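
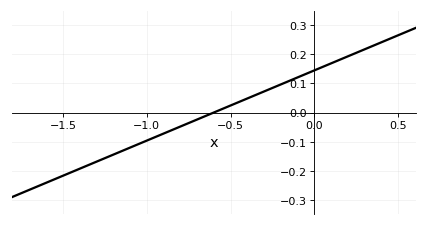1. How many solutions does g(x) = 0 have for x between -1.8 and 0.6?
1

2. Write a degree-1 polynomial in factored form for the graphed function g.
y = 0.24(x + 0.6)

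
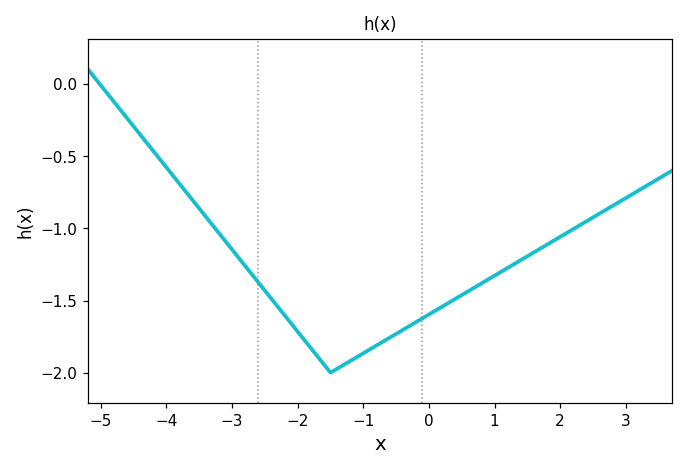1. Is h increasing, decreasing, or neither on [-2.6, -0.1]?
neither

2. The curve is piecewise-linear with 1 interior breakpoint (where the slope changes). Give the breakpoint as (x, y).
(-1.5, -2)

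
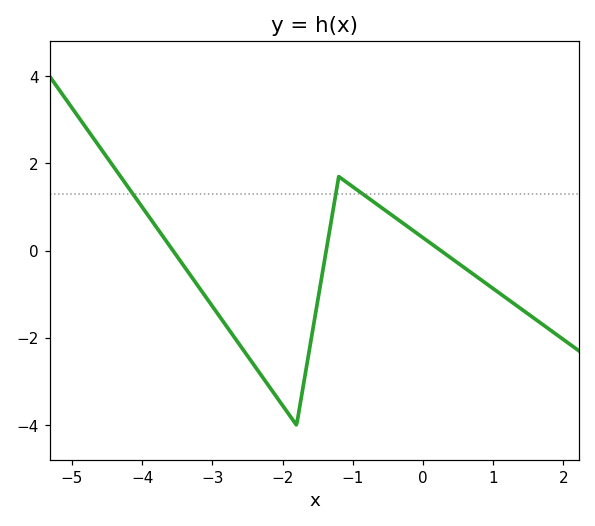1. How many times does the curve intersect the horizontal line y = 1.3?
3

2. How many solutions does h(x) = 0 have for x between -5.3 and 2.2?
3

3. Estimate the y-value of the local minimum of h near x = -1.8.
-3.99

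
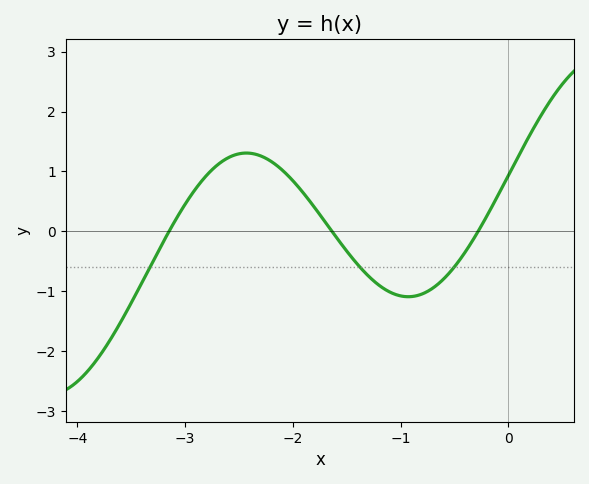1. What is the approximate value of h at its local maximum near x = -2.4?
1.31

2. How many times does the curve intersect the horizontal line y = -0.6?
3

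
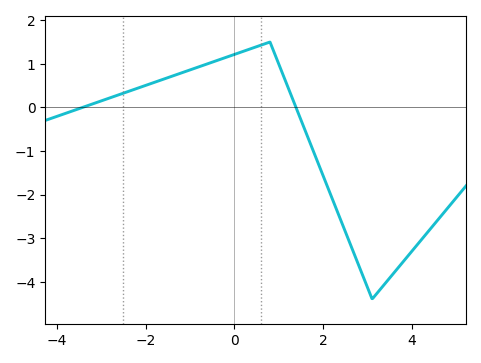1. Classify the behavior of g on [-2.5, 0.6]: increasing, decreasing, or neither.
increasing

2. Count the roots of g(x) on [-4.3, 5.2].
2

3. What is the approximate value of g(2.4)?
-2.6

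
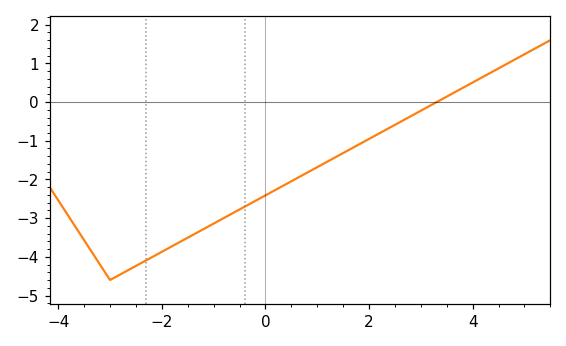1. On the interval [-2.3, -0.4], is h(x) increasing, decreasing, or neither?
increasing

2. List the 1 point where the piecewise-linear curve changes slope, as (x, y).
(-3, -4.6)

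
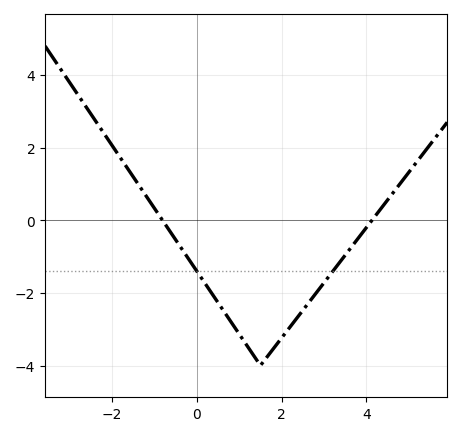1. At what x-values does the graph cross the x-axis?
-0.8, 4.2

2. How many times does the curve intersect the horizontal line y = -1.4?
2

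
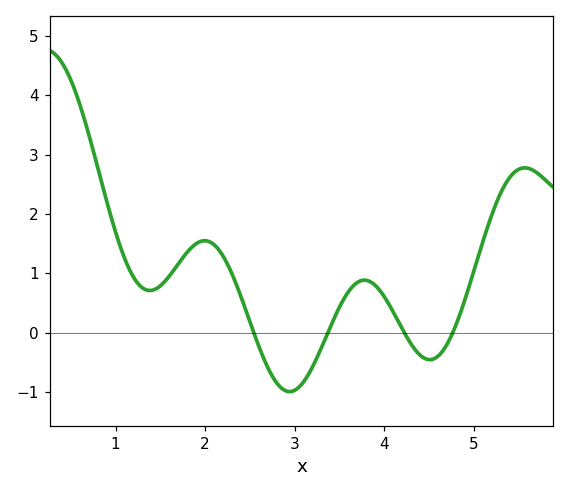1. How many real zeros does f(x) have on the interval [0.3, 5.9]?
4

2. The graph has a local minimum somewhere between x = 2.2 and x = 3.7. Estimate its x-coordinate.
2.9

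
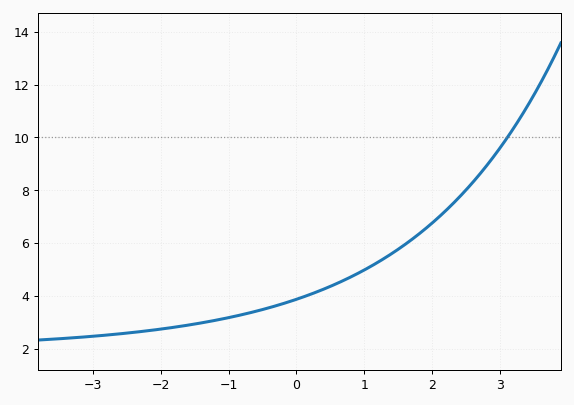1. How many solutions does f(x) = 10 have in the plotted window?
1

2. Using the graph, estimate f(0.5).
4.37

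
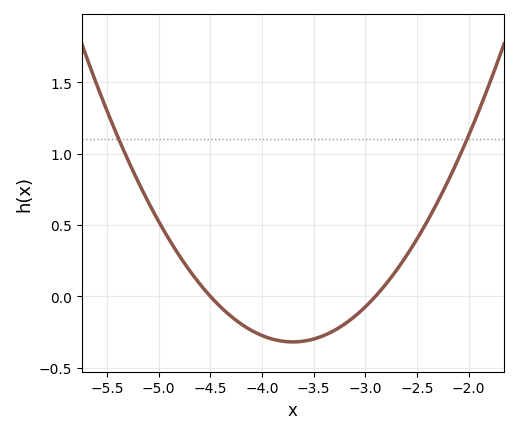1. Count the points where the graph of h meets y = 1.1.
2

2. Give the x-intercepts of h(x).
-4.5, -2.9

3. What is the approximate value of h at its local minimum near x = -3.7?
-0.32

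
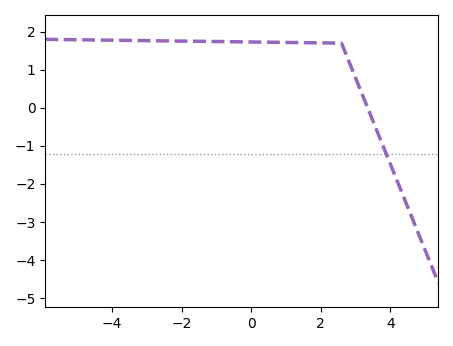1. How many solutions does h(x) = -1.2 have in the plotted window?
1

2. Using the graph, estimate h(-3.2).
1.77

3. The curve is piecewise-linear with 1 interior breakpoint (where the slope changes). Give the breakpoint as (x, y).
(2.6, 1.7)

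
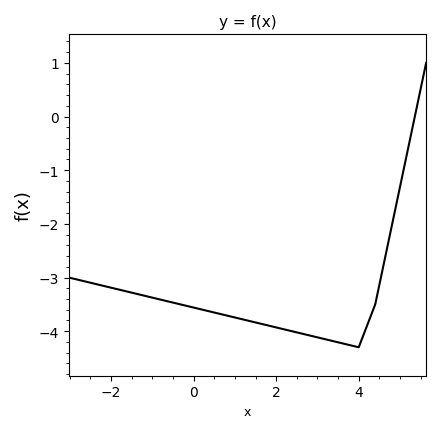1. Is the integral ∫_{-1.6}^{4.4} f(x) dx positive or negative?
negative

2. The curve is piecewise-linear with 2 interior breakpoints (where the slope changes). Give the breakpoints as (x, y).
(4, -4.3); (4.4, -3.5)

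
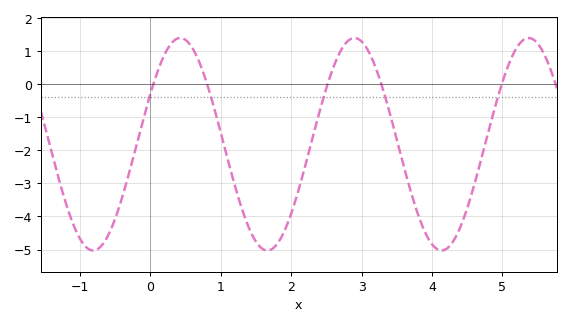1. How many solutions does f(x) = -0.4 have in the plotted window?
5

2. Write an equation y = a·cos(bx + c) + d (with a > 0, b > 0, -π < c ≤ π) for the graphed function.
y = 3.21cos(2.5x - 1.1) - 1.82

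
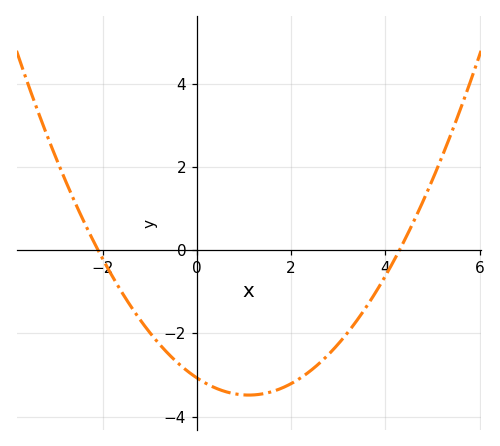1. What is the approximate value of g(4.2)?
-0.214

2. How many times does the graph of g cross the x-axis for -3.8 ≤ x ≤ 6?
2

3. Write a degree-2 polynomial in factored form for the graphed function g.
y = 0.34(x + 2.1)(x - 4.3)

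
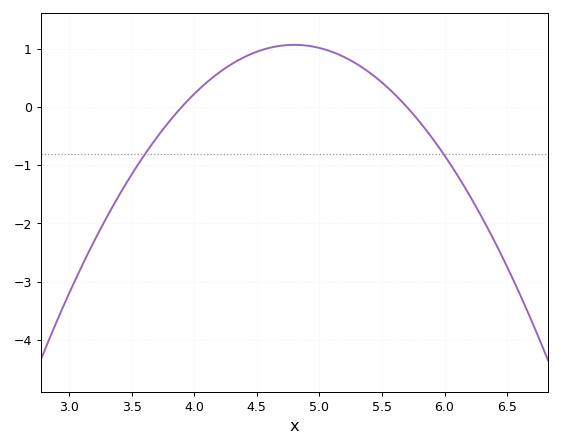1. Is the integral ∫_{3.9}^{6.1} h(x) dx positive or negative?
positive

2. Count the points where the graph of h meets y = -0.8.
2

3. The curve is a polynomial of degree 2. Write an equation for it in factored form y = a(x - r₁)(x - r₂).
y = -1.32(x - 3.9)(x - 5.7)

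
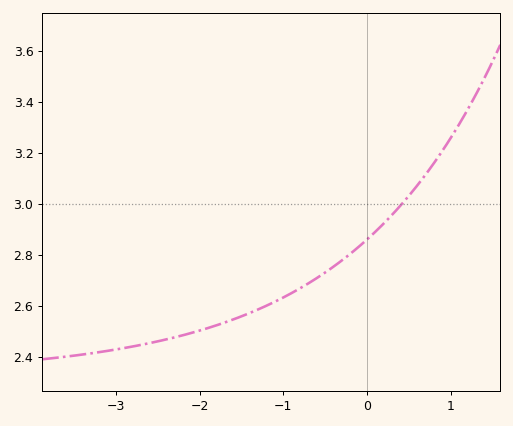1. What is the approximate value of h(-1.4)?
2.58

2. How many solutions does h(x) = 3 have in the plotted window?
1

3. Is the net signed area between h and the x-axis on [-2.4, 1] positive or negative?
positive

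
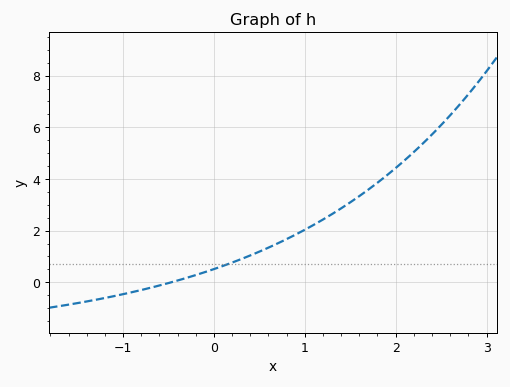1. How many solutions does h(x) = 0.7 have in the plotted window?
1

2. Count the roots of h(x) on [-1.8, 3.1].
1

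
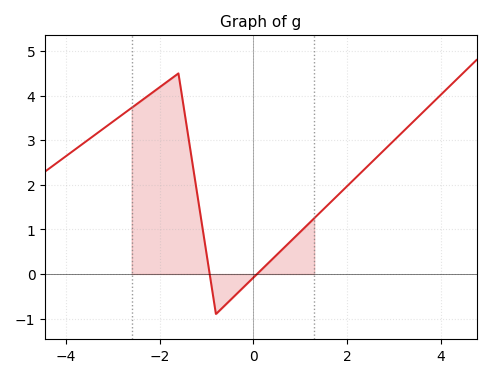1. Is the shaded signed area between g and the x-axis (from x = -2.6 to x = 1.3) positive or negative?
positive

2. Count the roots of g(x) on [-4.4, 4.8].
2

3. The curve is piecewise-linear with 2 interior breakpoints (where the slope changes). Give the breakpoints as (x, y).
(-1.6, 4.5); (-0.8, -0.9)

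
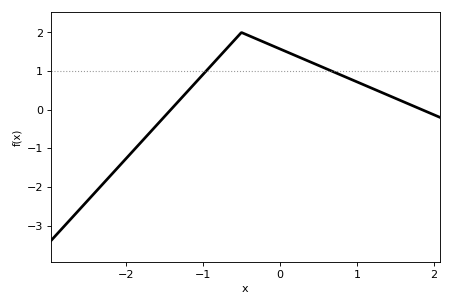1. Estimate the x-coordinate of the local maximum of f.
-0.499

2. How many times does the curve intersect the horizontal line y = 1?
2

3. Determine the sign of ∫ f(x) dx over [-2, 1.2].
positive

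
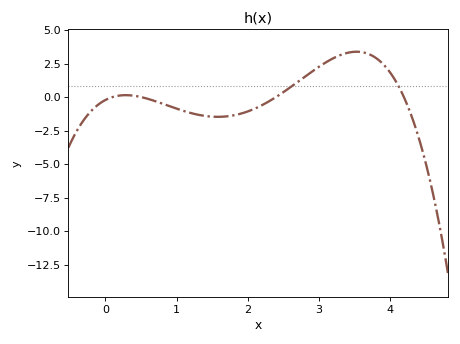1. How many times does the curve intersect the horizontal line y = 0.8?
2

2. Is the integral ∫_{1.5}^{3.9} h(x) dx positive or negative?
positive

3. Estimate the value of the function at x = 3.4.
3.2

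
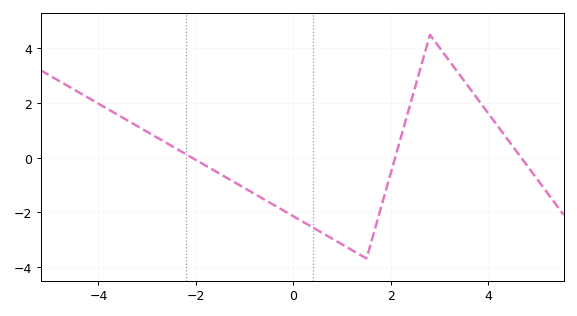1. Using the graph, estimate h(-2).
-0.087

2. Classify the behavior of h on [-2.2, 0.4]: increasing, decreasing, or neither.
decreasing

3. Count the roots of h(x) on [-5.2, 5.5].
3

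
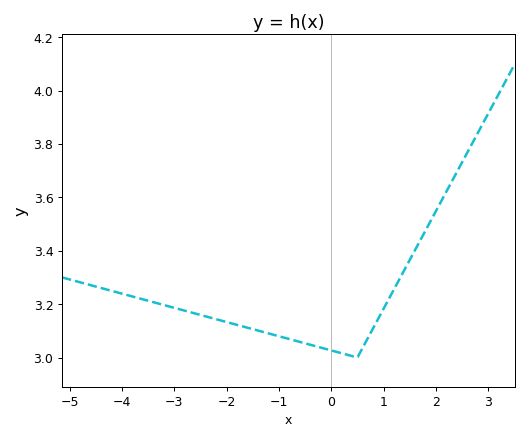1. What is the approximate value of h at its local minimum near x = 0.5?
3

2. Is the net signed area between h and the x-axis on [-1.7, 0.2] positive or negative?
positive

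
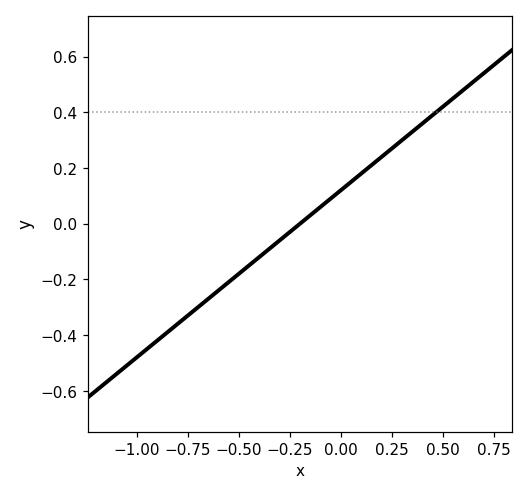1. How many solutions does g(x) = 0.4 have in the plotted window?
1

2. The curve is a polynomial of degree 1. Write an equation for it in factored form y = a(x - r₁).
y = 0.6(x + 0.2)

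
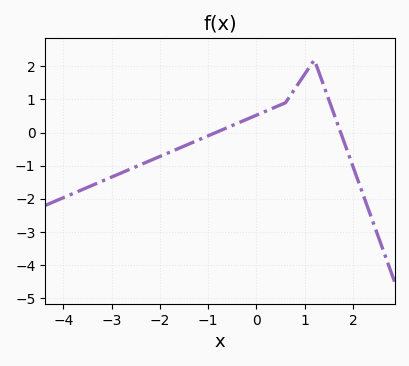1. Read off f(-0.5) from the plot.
0.215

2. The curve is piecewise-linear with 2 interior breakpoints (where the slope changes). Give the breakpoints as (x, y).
(0.6, 0.9); (1.2, 2.2)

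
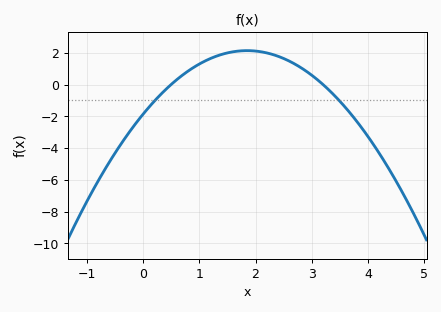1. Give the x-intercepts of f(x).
0.5, 3.2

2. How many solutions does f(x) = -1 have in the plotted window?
2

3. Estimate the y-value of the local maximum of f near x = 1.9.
2.2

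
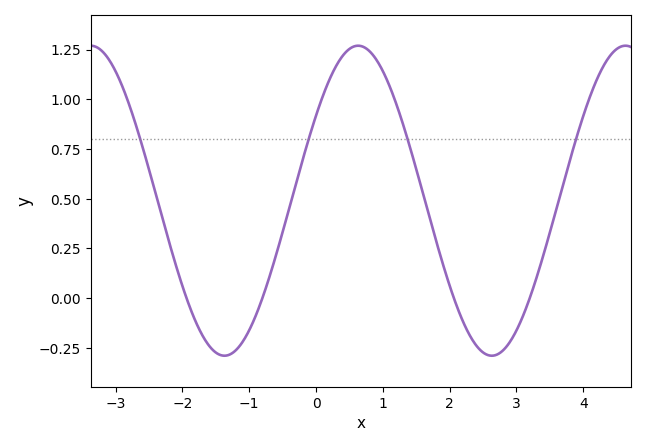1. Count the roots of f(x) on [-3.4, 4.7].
4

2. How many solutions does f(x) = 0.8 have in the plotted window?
4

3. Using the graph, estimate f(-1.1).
-0.22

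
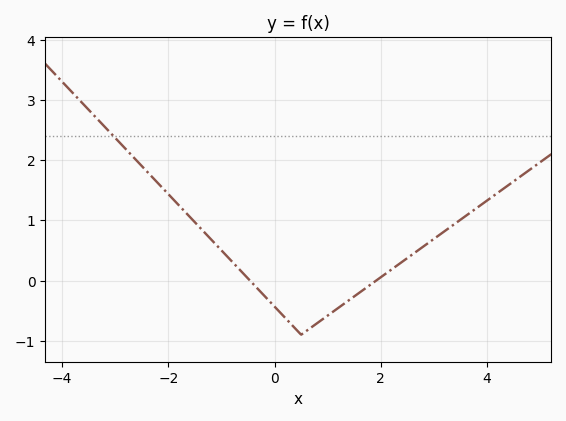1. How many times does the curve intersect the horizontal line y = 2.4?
1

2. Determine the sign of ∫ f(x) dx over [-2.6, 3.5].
positive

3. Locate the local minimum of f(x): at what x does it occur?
0.4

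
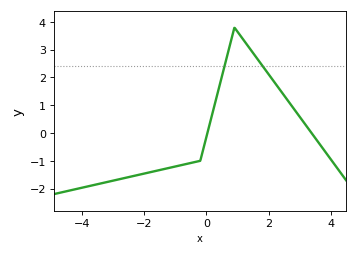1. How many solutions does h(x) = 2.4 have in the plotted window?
2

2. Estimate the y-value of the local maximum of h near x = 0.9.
3.8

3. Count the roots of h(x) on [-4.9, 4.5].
2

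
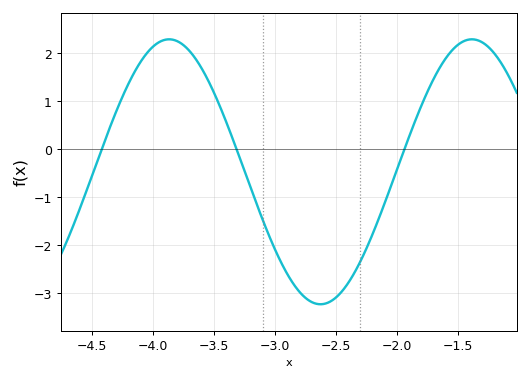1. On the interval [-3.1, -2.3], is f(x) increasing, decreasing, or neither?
neither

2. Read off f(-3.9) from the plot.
2.28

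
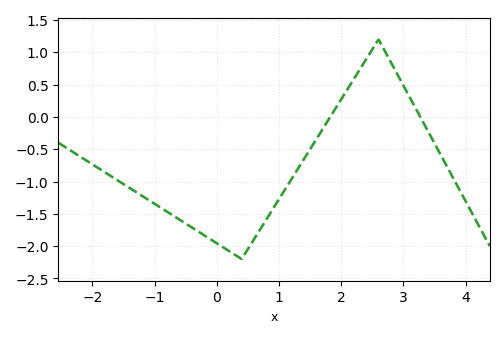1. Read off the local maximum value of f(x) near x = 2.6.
1.2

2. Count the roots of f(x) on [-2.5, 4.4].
2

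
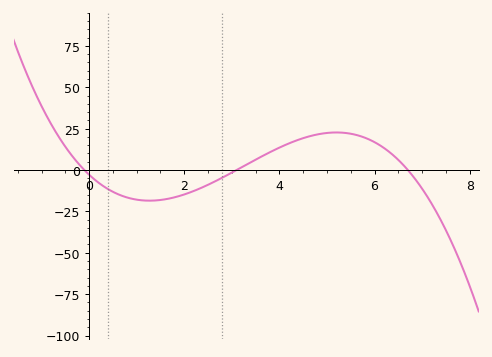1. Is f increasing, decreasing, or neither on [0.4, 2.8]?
neither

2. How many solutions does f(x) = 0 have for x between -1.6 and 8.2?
3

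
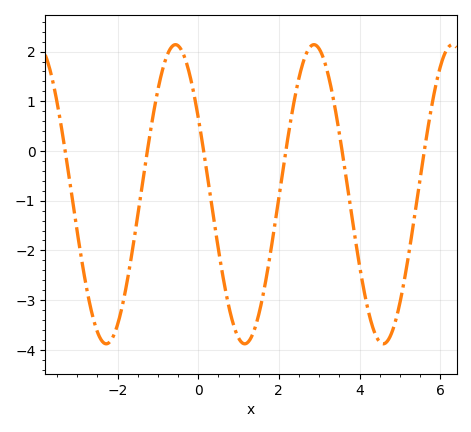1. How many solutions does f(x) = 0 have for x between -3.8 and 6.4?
6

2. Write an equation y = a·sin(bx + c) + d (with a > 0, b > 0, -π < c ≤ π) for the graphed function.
y = 3.01sin(1.83x + 2.6) - 0.87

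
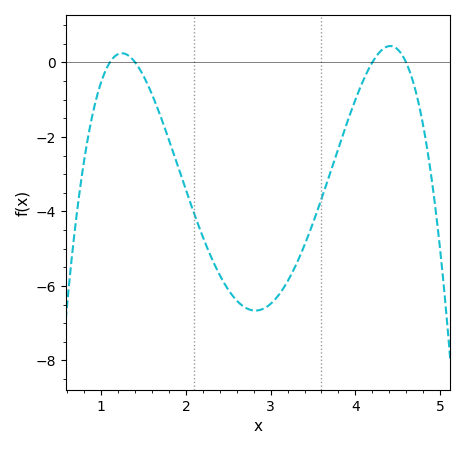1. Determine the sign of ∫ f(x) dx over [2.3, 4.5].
negative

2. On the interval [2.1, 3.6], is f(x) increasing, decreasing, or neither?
neither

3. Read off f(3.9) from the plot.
-1.6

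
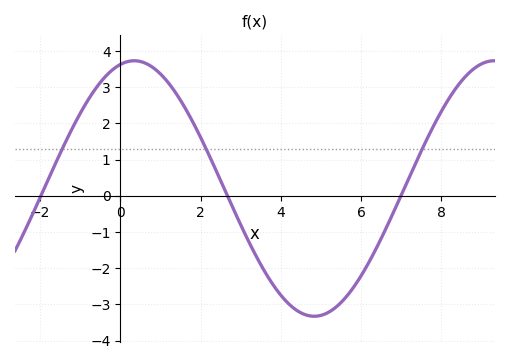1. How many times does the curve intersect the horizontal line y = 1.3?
3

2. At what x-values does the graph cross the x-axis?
-1.98, 2.67, 7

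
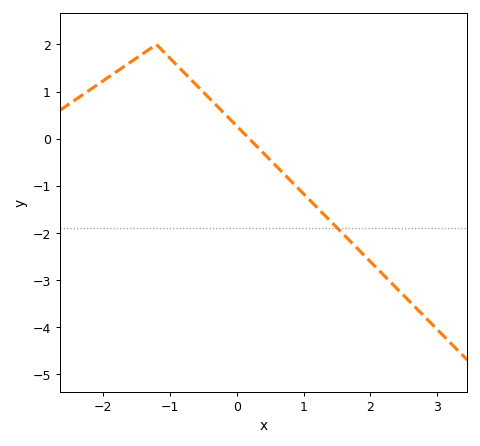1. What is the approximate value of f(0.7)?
-0.7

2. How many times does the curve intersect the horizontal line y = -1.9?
1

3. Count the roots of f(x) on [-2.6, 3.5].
1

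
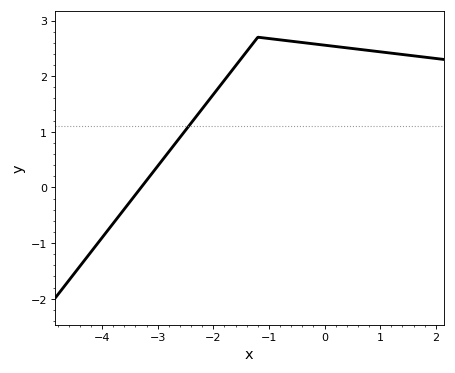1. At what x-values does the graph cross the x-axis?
-3.3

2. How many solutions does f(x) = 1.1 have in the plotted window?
1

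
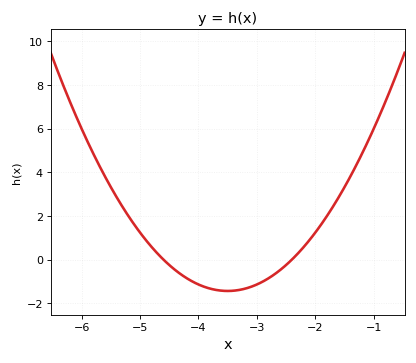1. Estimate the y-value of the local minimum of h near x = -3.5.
-1.44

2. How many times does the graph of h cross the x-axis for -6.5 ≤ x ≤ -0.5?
2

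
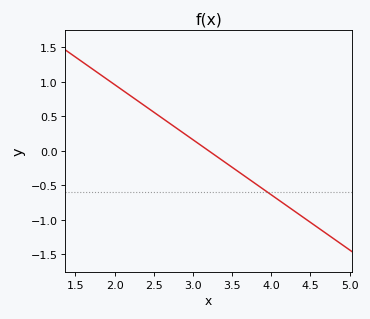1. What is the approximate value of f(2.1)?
0.88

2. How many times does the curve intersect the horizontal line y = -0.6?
1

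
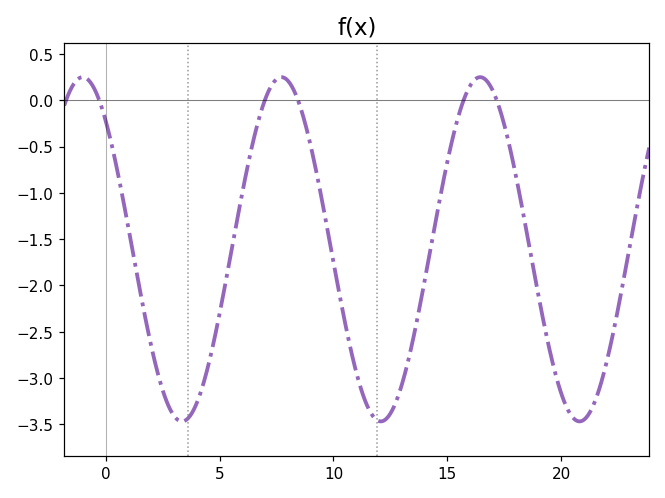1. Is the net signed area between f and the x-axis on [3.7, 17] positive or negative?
negative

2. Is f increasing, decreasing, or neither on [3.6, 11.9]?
neither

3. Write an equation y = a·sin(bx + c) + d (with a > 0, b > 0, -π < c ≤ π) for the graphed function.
y = 1.86sin(0.72x + 2.3) - 1.61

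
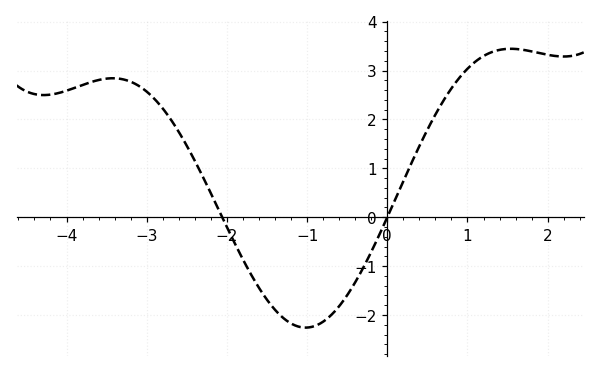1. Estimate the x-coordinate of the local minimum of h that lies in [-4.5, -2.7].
-4.28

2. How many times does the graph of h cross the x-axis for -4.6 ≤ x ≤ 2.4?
2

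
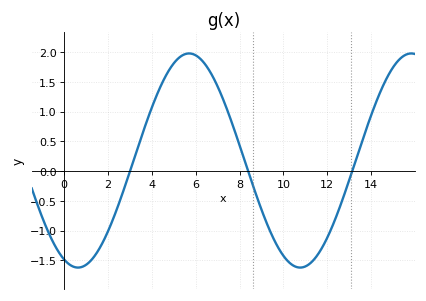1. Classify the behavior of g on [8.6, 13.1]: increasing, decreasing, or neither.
neither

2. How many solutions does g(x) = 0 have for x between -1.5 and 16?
3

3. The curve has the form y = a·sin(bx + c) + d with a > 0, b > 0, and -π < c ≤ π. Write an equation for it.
y = 1.8sin(0.62x - 2) + 0.18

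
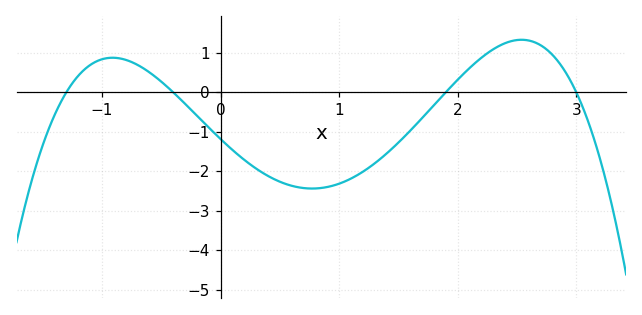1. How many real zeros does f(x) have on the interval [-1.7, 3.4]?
4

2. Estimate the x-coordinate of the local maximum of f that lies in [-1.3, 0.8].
-0.911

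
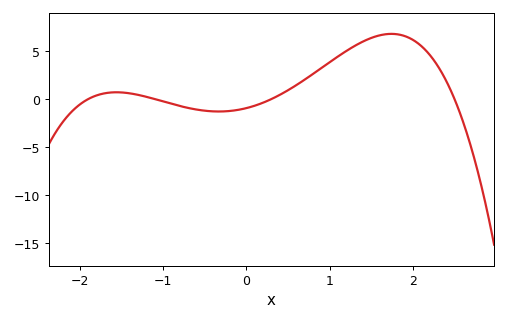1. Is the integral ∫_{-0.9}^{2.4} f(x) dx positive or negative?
positive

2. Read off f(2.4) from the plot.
1.9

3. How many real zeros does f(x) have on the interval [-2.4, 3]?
4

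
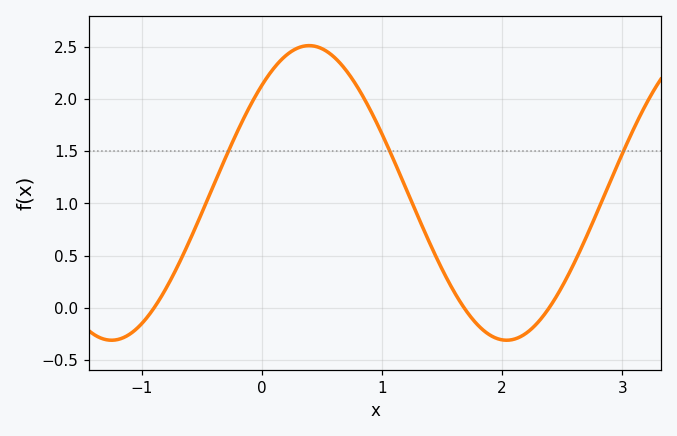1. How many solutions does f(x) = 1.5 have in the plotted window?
3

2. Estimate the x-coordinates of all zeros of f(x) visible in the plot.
-0.9, 1.7, 2.4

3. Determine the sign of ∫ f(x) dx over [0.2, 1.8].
positive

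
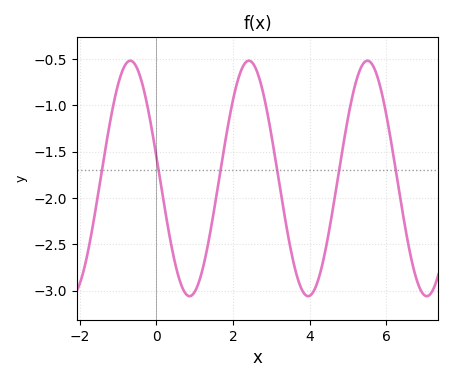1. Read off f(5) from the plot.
-1.14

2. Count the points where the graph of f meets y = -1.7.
6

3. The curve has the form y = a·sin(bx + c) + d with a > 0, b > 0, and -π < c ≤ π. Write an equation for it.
y = 1.27sin(2.03x + 2.95) - 1.79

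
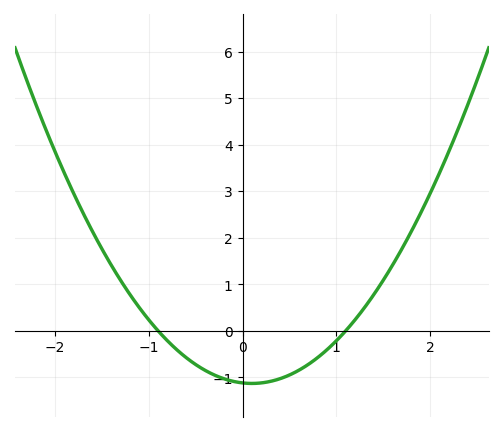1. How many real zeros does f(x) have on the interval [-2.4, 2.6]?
2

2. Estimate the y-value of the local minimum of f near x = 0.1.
-1.13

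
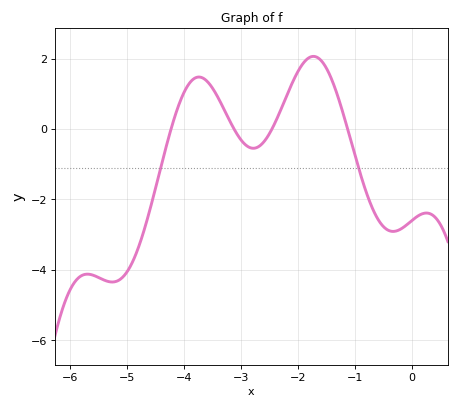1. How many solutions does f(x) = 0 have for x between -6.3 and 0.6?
4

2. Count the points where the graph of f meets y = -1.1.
2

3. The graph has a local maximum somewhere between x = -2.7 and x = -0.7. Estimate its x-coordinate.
-1.73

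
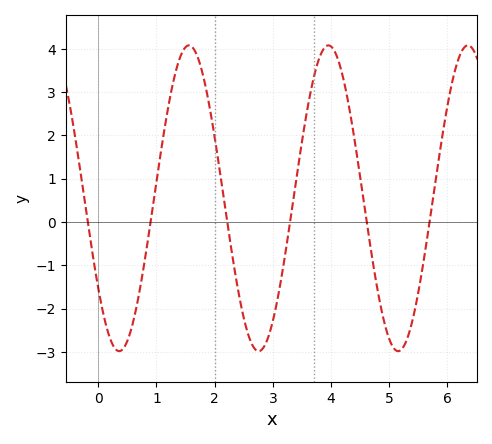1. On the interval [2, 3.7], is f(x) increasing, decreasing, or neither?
neither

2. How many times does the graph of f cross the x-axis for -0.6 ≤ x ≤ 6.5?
6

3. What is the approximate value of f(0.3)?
-2.94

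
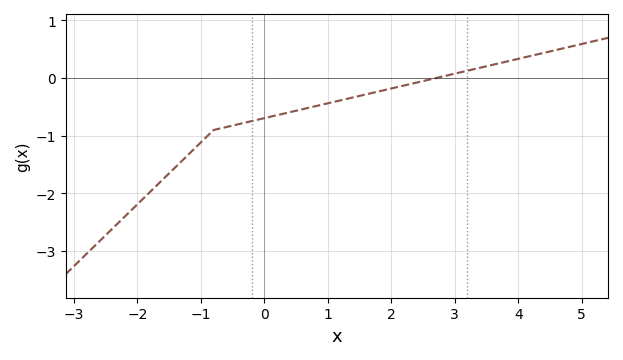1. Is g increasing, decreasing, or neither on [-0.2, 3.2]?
increasing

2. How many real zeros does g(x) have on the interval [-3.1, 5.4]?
1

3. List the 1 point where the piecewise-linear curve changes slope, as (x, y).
(-0.8, -0.9)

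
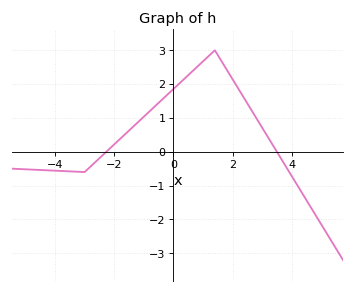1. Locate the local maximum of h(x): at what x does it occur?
1.4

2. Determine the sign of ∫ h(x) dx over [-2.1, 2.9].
positive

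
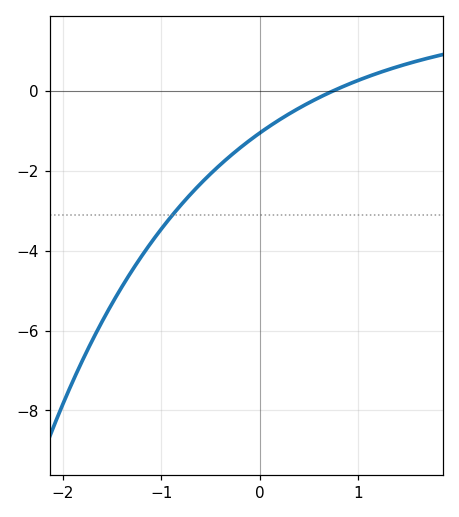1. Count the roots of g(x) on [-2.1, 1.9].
1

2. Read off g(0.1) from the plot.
-0.89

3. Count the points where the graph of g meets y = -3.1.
1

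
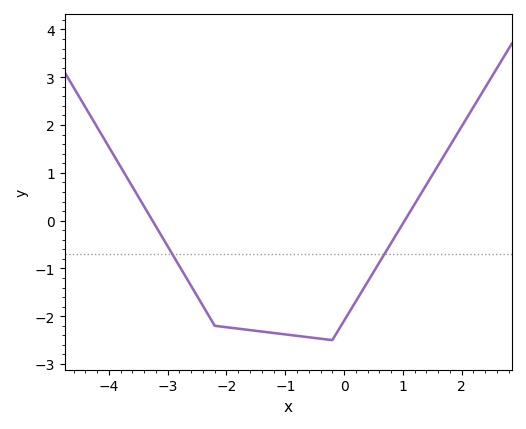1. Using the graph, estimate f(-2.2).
-2.2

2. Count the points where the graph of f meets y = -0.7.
2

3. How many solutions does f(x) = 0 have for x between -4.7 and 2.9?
2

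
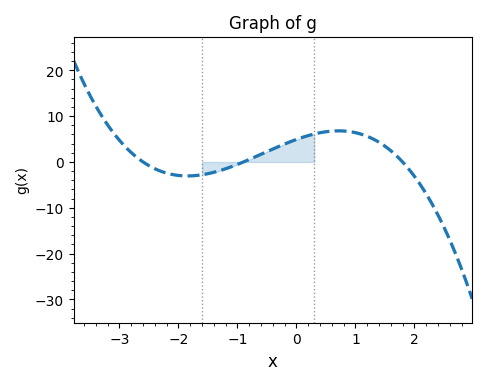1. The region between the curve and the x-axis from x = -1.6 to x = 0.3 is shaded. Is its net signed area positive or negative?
positive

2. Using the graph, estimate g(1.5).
3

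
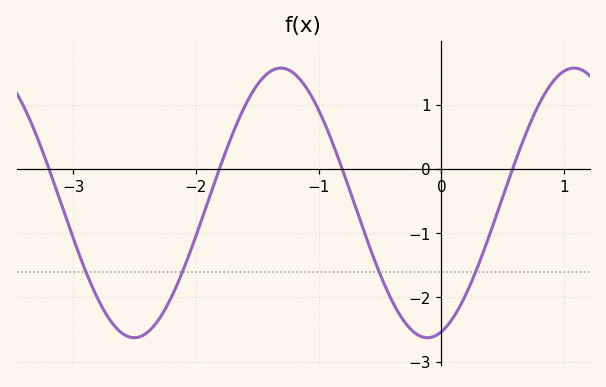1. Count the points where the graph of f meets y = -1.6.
4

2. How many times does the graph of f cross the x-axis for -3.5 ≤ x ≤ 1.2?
4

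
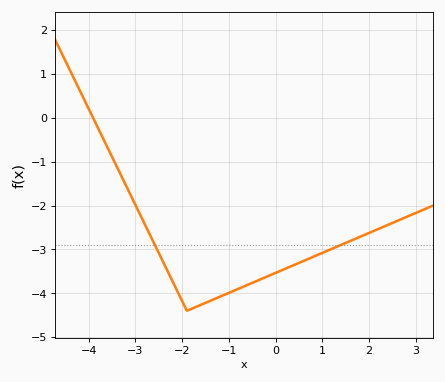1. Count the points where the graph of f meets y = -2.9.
2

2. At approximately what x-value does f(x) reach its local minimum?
-1.8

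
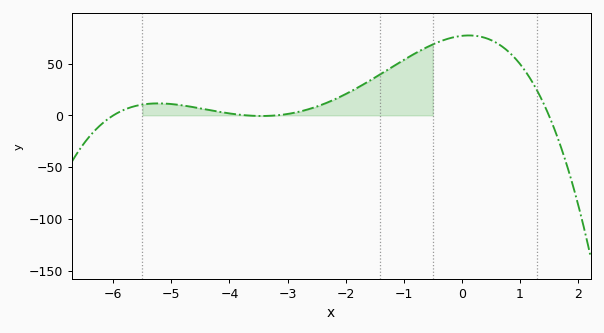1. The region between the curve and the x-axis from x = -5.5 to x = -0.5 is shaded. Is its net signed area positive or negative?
positive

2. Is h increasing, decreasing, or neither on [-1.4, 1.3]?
neither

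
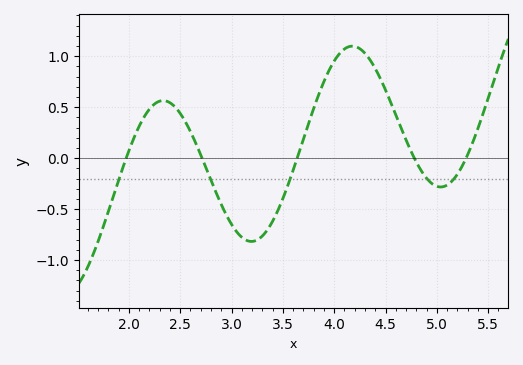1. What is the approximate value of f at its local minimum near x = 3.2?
-0.8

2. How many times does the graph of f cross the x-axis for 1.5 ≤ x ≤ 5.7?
5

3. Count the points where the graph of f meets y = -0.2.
5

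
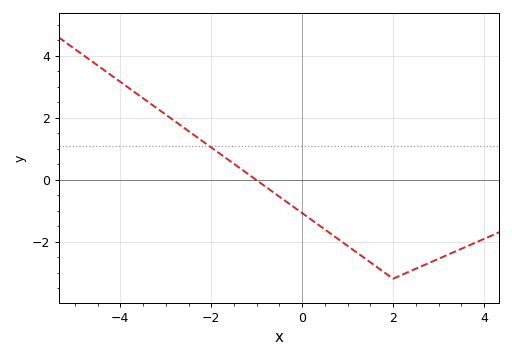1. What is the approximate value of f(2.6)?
-2.8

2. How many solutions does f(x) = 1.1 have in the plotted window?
1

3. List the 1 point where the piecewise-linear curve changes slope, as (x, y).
(2, -3.2)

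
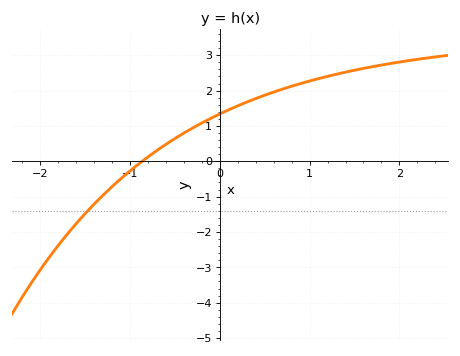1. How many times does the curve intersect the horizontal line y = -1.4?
1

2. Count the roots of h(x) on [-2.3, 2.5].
1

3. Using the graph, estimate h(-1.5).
-1.48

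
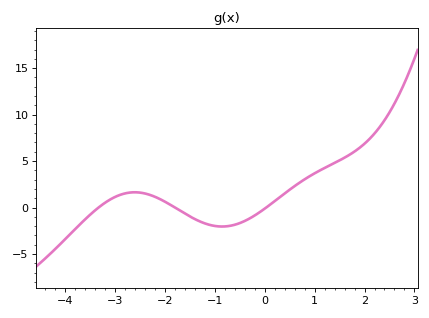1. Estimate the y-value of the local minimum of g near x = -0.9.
-2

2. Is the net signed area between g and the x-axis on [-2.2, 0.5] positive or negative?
negative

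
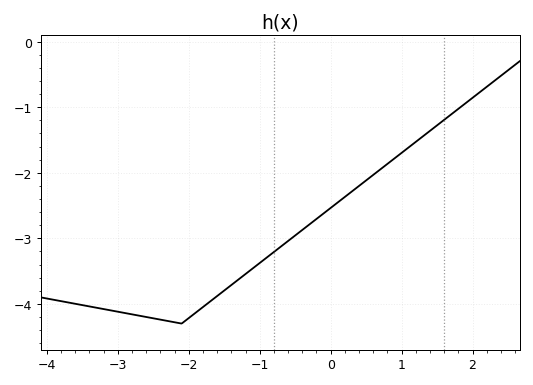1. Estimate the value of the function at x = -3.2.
-4.1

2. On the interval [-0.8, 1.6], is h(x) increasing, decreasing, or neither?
increasing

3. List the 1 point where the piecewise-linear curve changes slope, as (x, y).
(-2.1, -4.3)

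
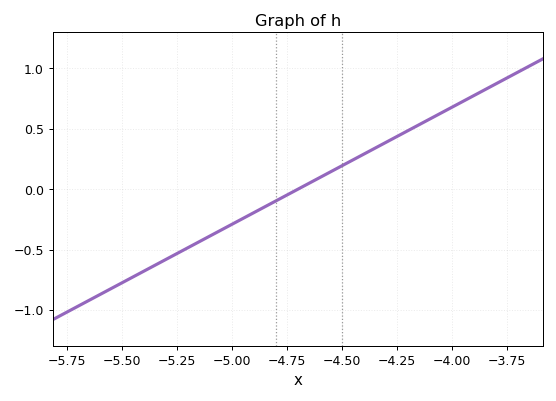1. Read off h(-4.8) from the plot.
-0.097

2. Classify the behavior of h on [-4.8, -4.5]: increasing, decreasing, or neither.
increasing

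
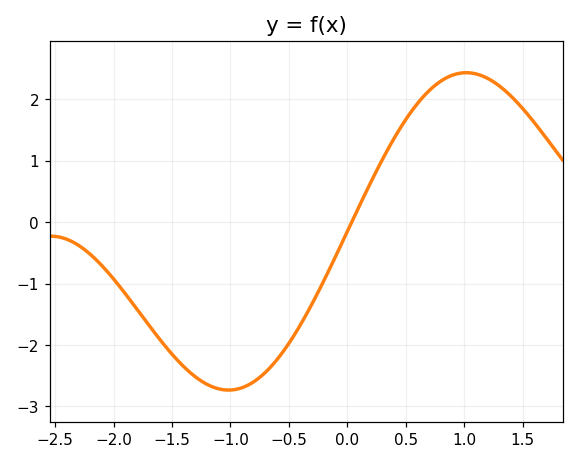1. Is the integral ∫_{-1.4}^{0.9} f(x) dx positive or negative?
negative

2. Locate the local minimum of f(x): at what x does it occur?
-1.02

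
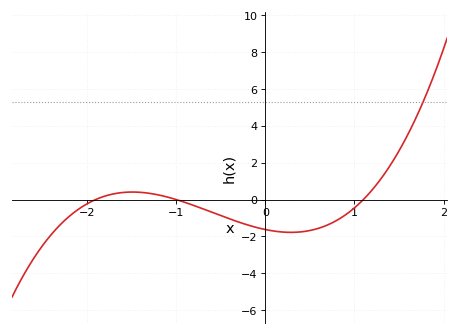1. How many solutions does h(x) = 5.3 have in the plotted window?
1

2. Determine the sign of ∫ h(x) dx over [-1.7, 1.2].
negative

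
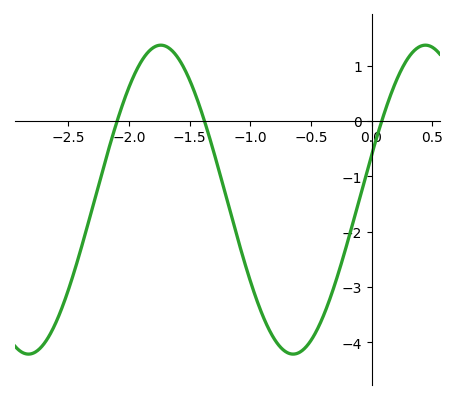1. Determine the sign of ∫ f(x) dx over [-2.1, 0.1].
negative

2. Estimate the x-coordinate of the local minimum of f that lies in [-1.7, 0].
-0.65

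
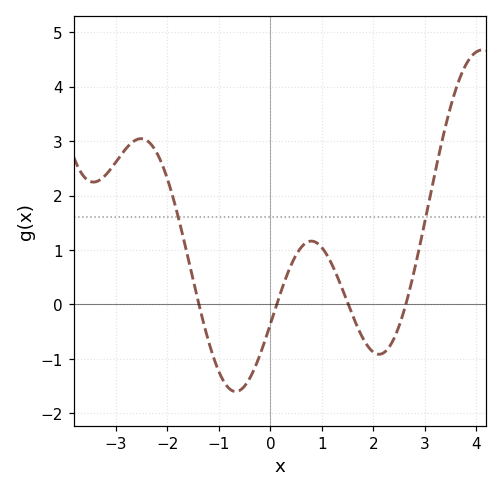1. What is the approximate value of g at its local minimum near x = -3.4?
2.25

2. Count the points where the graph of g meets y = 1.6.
2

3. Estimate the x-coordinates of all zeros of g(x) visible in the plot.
-1.39, 0.124, 1.51, 2.63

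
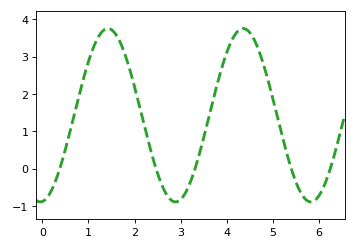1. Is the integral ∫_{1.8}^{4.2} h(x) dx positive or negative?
positive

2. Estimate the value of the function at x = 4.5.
3.64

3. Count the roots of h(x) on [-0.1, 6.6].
5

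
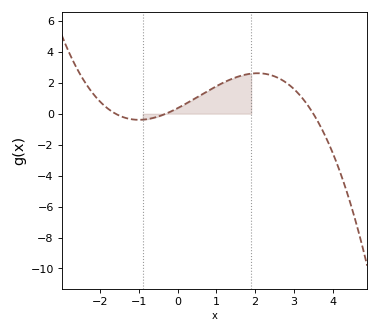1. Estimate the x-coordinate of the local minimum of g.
-0.996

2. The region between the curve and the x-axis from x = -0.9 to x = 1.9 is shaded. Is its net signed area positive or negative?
positive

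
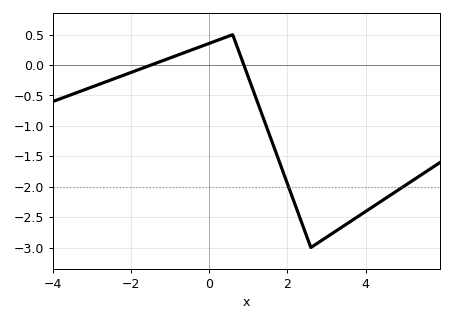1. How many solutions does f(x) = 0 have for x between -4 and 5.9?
2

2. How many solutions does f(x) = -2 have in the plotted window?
2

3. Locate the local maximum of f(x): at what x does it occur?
0.6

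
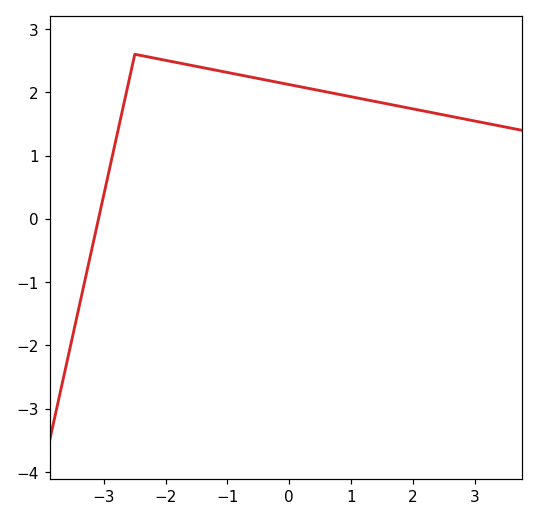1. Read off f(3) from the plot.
1.55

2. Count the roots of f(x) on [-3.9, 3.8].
1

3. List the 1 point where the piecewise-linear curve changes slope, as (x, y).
(-2.5, 2.6)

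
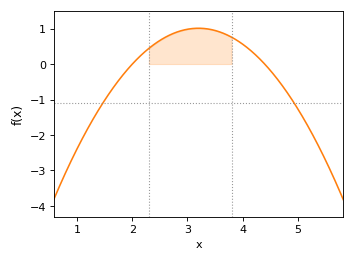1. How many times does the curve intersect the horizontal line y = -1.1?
2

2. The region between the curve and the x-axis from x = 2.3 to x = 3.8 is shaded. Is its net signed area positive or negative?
positive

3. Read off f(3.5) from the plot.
0.9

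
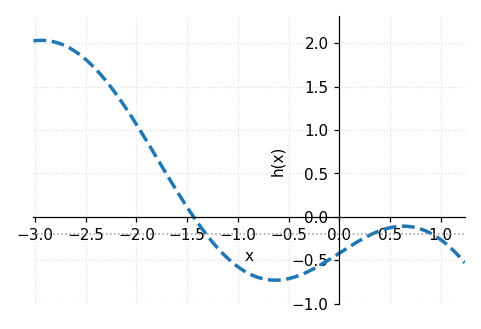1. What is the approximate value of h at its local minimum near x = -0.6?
-0.75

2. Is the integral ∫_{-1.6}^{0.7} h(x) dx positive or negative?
negative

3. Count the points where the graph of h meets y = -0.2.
3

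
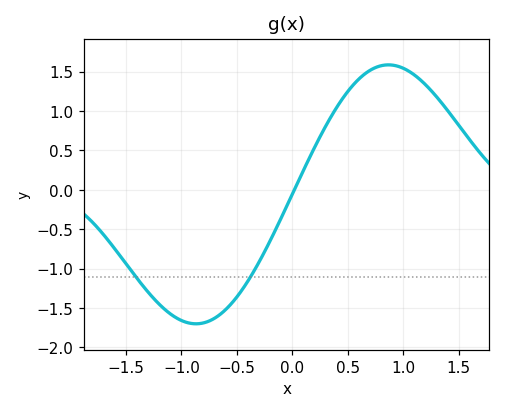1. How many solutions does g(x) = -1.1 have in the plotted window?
2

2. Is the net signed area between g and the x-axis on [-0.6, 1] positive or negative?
positive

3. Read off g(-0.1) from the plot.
-0.35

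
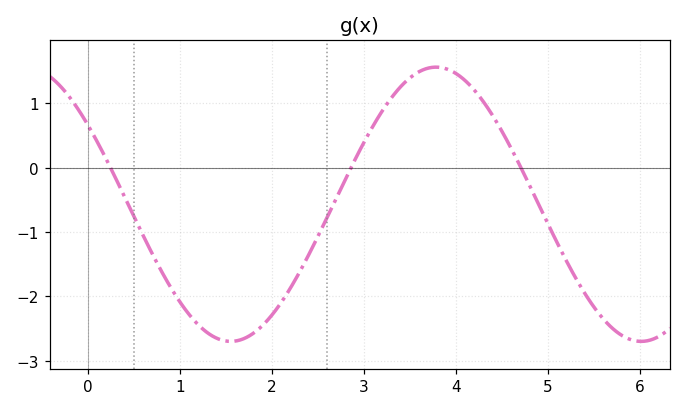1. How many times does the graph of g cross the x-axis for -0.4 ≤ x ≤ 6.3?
3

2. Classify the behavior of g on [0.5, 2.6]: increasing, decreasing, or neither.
neither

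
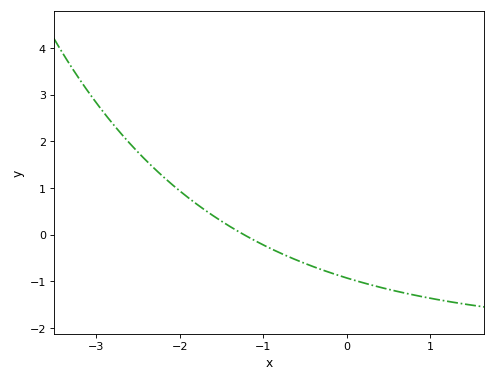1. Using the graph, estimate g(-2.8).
2.4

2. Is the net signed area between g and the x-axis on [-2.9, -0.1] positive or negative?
positive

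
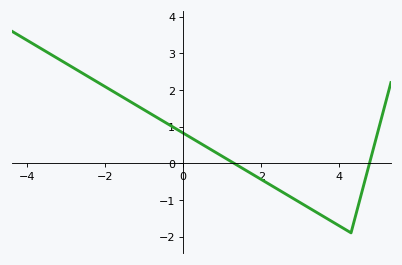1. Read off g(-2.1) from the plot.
2.16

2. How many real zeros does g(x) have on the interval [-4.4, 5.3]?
2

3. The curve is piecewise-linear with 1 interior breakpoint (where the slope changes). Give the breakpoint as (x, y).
(4.3, -1.9)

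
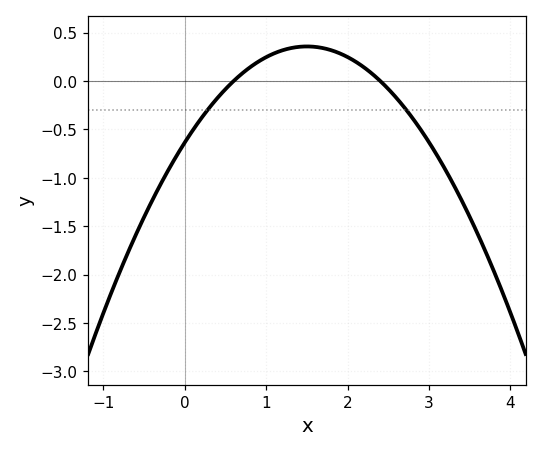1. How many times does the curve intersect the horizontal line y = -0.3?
2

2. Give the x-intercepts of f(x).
0.6, 2.4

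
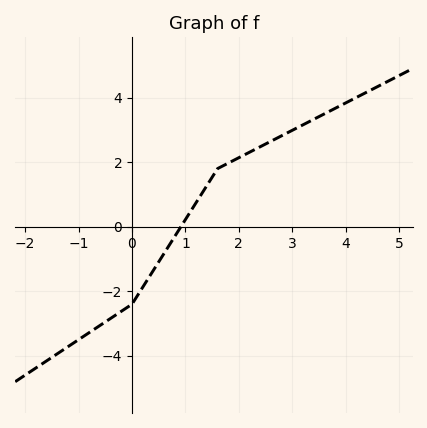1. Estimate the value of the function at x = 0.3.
-1.6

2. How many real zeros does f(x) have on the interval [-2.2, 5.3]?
1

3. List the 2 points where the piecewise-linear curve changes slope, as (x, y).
(0, -2.4); (1.6, 1.8)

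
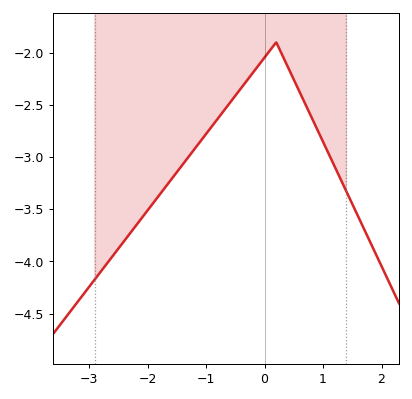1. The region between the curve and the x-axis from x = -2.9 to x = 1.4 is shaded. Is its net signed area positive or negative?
negative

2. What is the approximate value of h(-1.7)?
-3.3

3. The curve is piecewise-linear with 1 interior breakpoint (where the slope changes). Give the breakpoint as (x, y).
(0.2, -1.9)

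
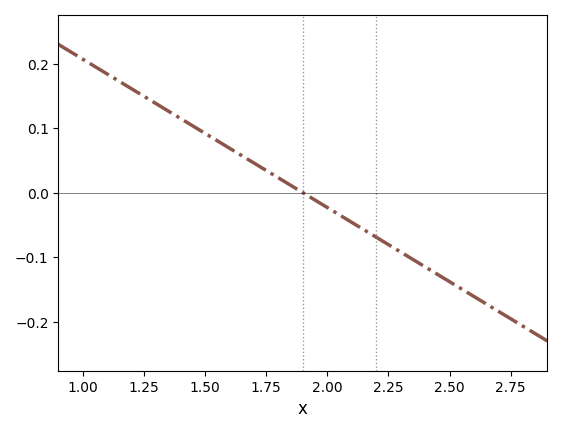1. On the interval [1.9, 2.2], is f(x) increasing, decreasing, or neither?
decreasing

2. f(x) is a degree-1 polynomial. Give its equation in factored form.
y = -0.23(x - 1.9)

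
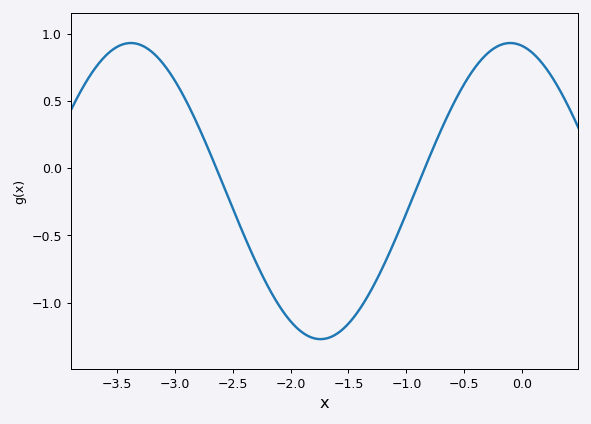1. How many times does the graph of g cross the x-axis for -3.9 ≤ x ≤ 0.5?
2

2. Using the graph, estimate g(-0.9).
-0.122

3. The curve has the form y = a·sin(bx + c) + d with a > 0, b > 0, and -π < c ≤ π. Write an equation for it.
y = 1.1sin(1.92x + 1.77) - 0.17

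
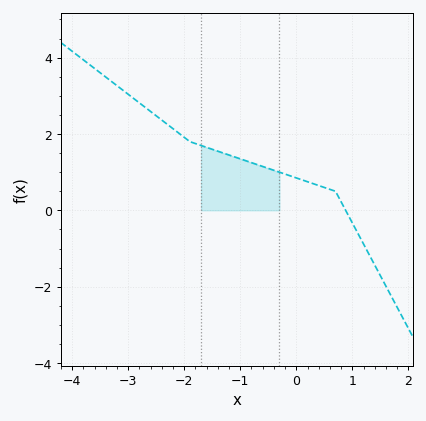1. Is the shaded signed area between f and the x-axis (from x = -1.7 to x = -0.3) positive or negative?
positive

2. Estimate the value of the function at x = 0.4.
0.65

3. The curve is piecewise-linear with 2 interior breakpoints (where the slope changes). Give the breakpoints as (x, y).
(-1.9, 1.8); (0.7, 0.5)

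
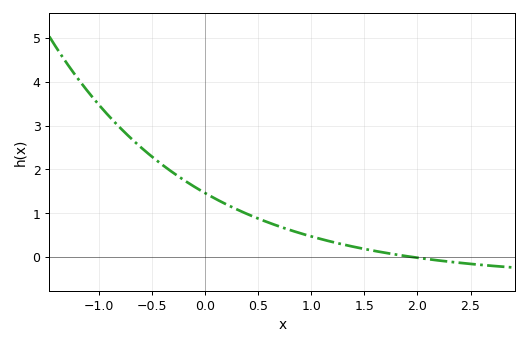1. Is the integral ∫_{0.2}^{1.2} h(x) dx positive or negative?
positive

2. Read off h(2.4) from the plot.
-0.127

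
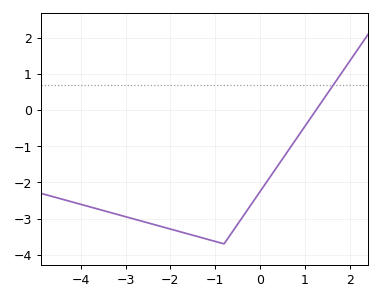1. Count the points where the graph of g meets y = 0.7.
1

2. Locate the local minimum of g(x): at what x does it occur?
-0.801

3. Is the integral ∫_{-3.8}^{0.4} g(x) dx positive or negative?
negative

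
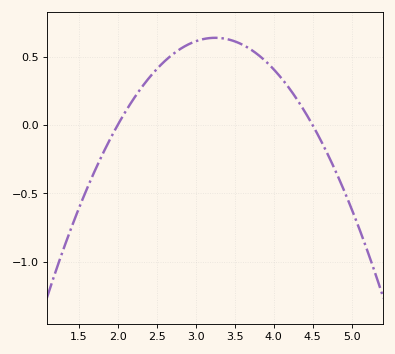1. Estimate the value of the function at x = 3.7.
0.558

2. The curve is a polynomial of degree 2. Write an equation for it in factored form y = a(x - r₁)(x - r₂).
y = -0.41(x - 2)(x - 4.5)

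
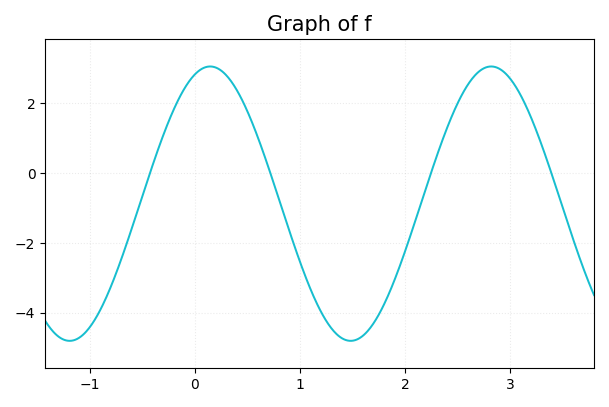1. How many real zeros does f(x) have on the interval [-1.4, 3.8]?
4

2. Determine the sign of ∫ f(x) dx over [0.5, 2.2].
negative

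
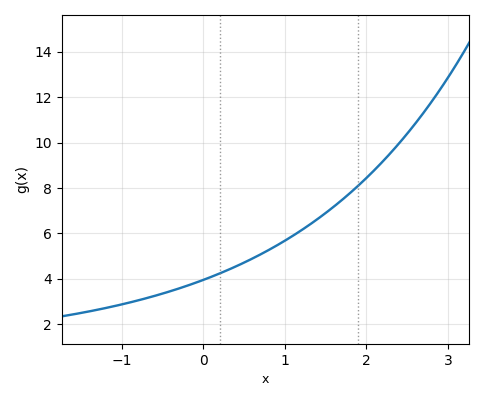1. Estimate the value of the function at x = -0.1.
3.82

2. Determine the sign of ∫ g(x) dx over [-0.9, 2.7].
positive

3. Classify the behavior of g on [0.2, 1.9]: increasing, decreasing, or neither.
increasing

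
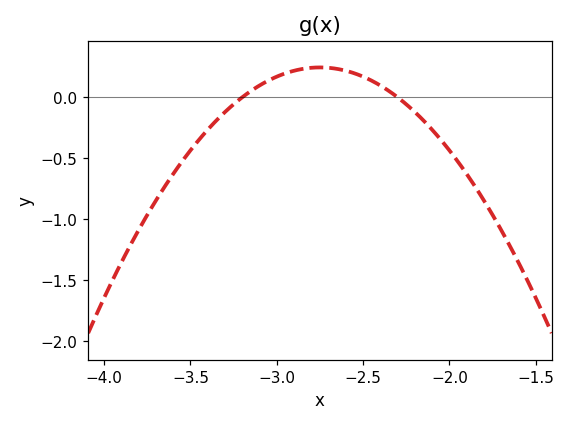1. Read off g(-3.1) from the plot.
0.1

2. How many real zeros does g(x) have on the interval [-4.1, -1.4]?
2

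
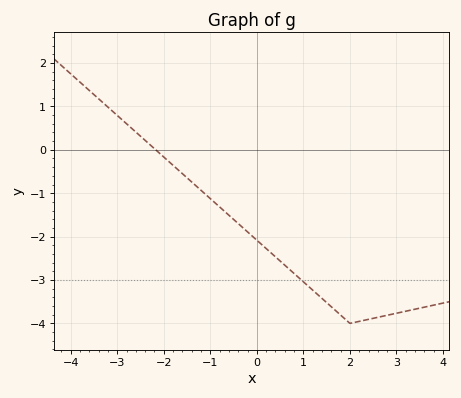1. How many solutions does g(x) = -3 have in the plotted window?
1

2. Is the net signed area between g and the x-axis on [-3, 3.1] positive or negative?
negative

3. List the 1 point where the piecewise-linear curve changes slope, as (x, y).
(2, -4)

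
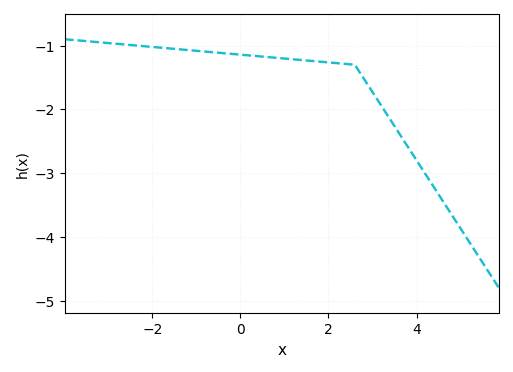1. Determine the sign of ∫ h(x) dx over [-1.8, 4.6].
negative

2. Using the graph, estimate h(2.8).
-1.51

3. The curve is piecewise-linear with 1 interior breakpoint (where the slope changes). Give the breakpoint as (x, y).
(2.6, -1.3)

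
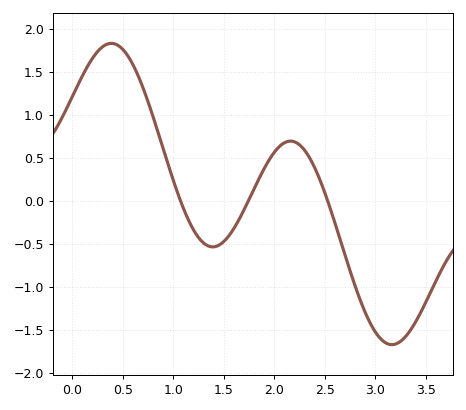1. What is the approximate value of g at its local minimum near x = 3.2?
-1.67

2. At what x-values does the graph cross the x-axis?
1.07, 1.74, 2.53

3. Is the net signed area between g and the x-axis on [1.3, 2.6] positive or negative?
positive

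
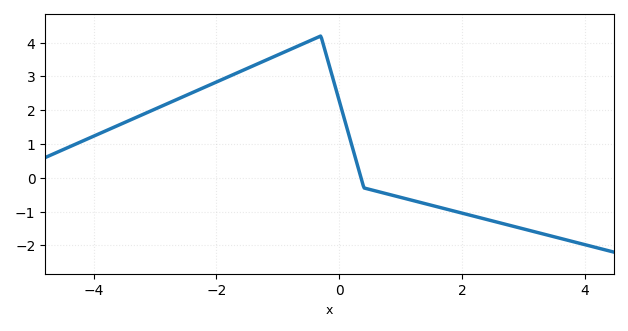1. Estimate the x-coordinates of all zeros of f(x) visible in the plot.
0.4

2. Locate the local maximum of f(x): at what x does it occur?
-0.4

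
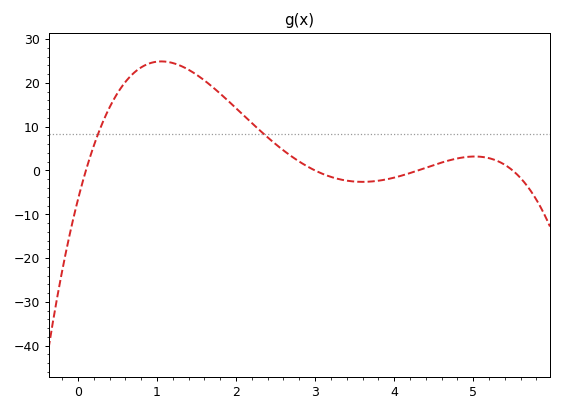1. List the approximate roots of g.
0.1, 3, 4.3, 5.5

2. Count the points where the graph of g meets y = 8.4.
2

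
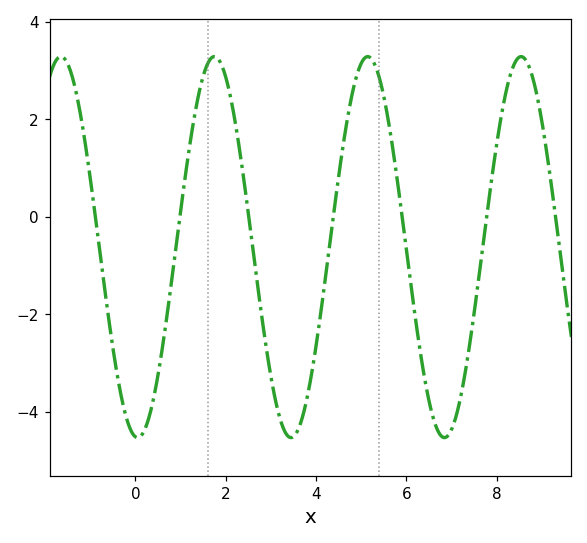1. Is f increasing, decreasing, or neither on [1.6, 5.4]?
neither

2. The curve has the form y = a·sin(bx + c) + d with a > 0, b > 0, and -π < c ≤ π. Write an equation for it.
y = 3.91sin(1.9x - 1.7) - 0.62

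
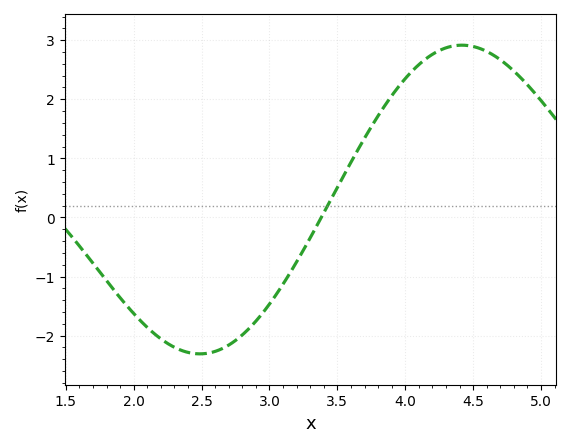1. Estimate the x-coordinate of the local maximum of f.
4.4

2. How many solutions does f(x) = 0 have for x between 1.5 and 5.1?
1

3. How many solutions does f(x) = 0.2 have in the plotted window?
1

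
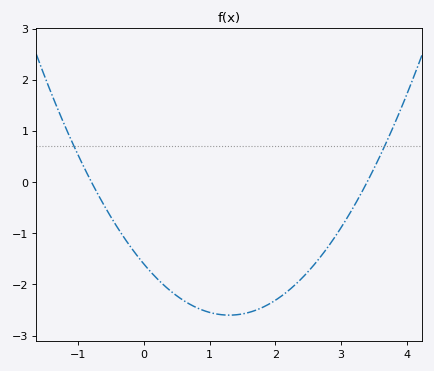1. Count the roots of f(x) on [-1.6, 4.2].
2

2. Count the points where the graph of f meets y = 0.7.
2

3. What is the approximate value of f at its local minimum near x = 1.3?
-2.6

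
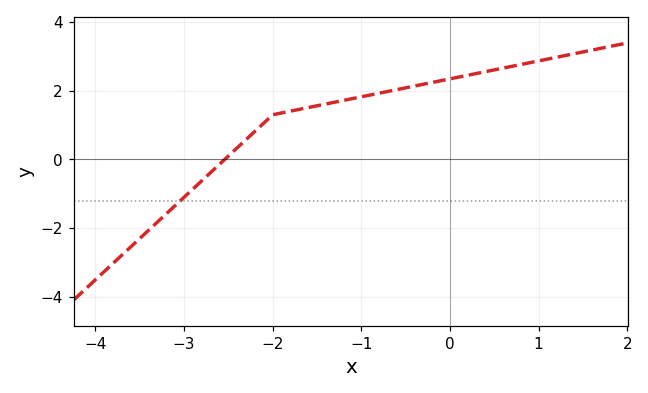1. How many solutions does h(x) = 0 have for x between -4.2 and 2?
1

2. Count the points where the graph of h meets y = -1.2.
1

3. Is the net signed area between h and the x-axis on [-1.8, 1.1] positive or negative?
positive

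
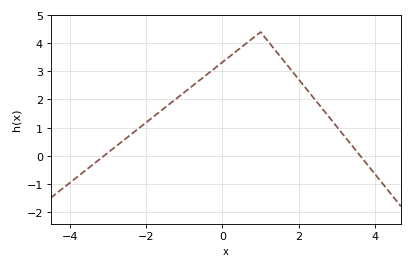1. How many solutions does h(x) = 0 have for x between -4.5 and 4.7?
2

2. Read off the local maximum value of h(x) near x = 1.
4.4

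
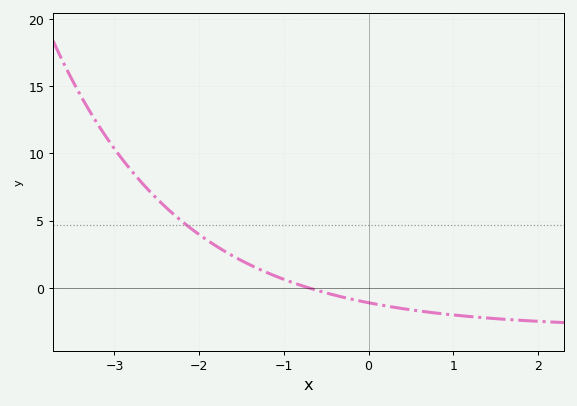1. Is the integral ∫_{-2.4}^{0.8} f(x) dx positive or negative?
positive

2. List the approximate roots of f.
-0.7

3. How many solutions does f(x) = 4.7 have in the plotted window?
1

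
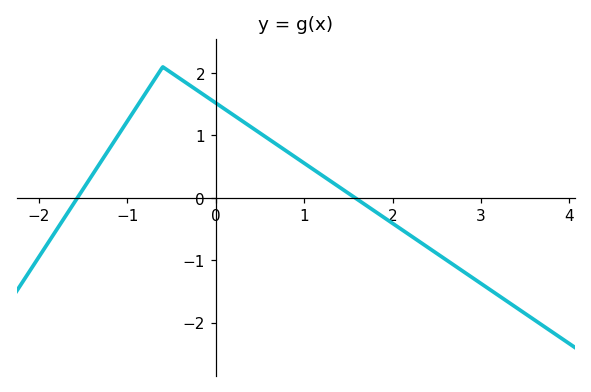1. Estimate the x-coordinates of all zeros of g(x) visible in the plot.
-1.6, 1.6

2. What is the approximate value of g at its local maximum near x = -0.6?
2.1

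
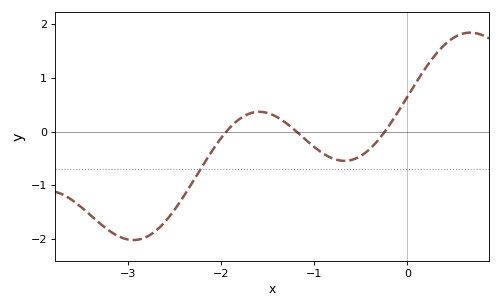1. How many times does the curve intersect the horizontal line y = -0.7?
1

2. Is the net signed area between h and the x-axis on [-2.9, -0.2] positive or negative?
negative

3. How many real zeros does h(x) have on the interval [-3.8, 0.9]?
3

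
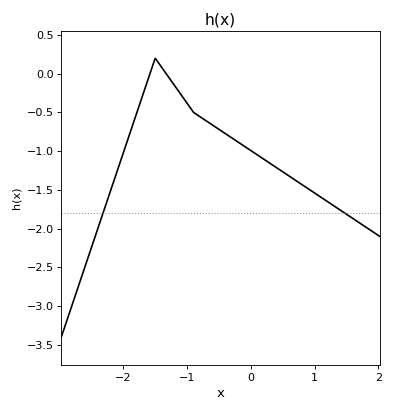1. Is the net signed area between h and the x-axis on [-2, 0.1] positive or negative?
negative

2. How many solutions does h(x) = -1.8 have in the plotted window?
2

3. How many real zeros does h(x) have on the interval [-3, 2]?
2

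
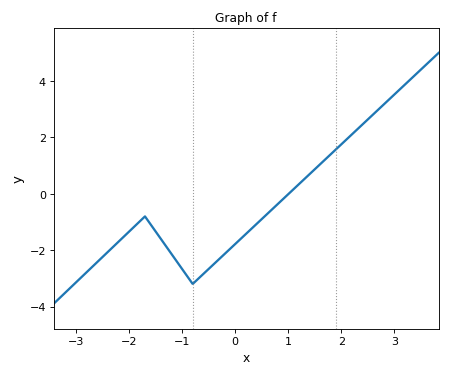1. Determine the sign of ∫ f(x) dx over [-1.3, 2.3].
negative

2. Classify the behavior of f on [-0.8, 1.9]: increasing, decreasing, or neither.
increasing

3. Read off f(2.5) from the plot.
2.64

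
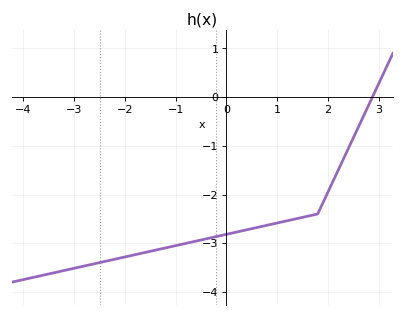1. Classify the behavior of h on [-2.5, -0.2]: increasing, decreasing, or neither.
increasing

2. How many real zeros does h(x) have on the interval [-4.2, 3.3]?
1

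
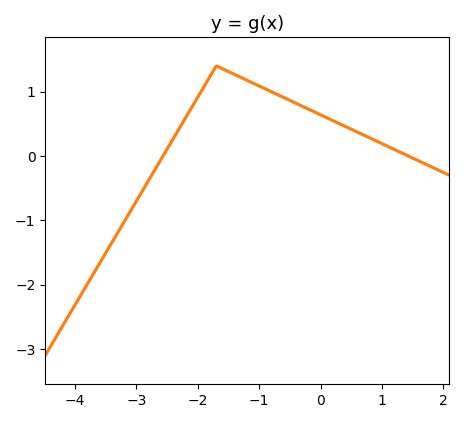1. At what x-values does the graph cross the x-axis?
-2.6, 1.4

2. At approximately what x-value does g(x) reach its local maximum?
-1.7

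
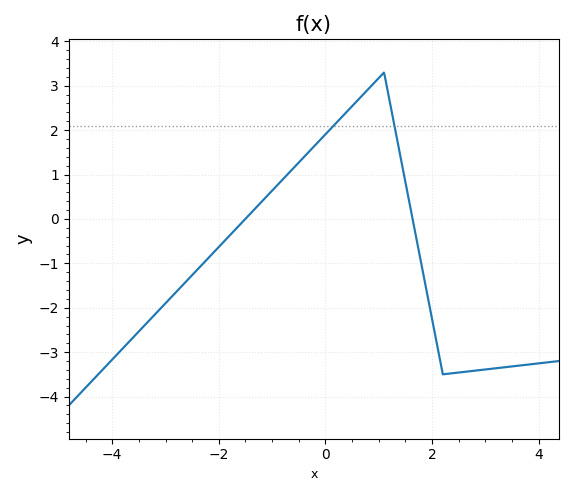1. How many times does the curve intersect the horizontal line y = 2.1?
2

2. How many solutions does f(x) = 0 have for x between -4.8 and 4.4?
2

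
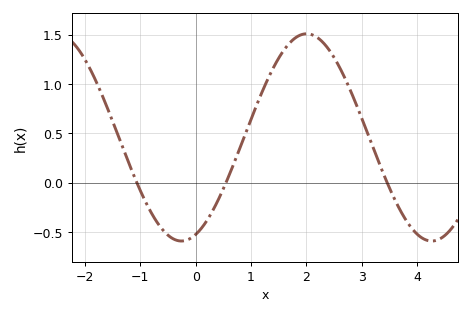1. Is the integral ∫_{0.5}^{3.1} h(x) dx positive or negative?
positive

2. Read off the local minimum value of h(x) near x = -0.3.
-0.6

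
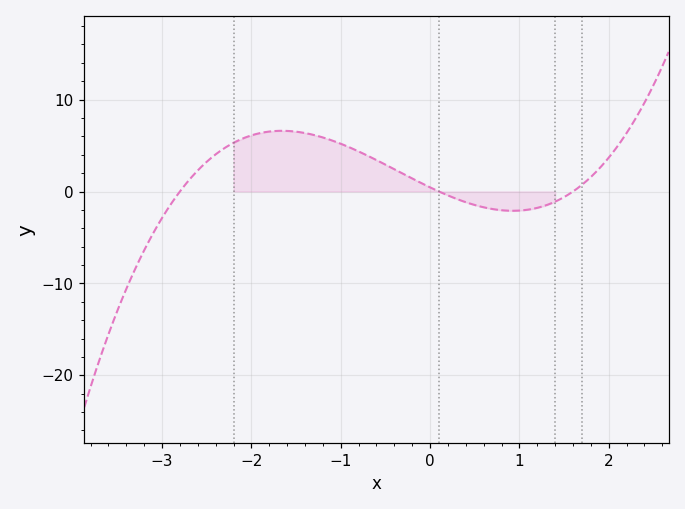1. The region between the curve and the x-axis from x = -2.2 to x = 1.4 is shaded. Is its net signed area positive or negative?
positive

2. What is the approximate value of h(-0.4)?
2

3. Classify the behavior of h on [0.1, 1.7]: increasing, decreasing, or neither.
neither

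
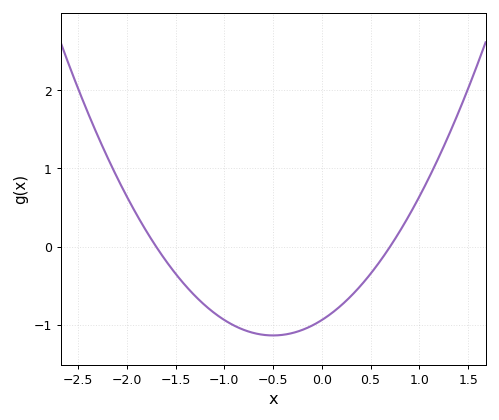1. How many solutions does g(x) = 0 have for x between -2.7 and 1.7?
2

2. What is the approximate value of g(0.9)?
0.411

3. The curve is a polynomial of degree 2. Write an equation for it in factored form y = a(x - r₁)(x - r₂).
y = 0.79(x + 1.7)(x - 0.7)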